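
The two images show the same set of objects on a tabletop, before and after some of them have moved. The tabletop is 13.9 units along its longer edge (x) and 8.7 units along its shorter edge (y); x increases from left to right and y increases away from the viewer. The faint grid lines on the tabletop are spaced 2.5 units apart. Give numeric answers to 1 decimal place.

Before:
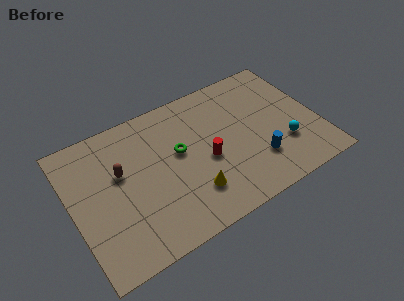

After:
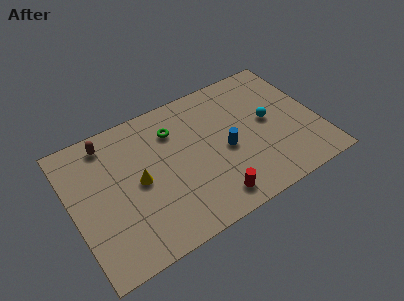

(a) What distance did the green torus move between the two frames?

1.5

The green torus moved from about (6.1, 5.0) to (6.0, 6.5), a distance of √(0.1² + 1.5²) ≈ 1.5.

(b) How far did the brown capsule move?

2.2

The brown capsule was near (2.8, 5.3) before and (2.4, 7.5) after, so it travelled √(0.4² + 2.2²) ≈ 2.2 units.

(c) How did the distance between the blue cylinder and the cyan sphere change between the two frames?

+1.1

Before: roughly 1.6 units apart; after: 2.7. That's 1.1 units further apart.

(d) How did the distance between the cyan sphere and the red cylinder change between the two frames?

+0.6

They were about 4.4 units apart before and 5.0 after — 0.6 units further apart.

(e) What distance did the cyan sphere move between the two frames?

2.0

From (11.8, 2.7) to (11.2, 4.6), the cyan sphere covered √(0.6² + 1.9²) ≈ 2.0 units.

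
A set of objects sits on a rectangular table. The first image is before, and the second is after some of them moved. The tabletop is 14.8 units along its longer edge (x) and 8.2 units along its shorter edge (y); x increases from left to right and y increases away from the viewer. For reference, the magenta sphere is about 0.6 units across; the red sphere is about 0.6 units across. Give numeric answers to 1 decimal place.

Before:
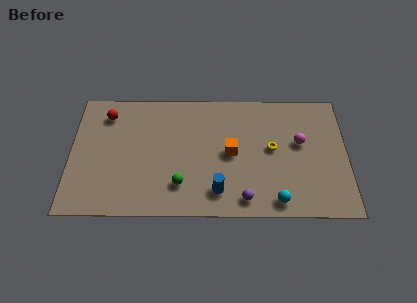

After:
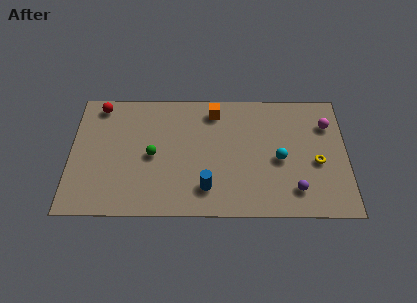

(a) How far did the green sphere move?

2.4

The green sphere was near (5.9, 2.0) before and (4.4, 3.9) after, so it travelled √(1.5² + 1.9²) ≈ 2.4 units.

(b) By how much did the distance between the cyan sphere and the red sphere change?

-0.4

Before: roughly 10.7 units apart; after: 10.3. That's 0.4 units closer together.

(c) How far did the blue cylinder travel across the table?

0.6

The blue cylinder was near (7.9, 1.6) before and (7.3, 1.8) after, so it travelled √(0.6² + 0.2²) ≈ 0.6 units.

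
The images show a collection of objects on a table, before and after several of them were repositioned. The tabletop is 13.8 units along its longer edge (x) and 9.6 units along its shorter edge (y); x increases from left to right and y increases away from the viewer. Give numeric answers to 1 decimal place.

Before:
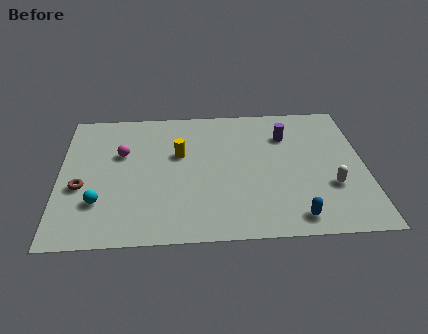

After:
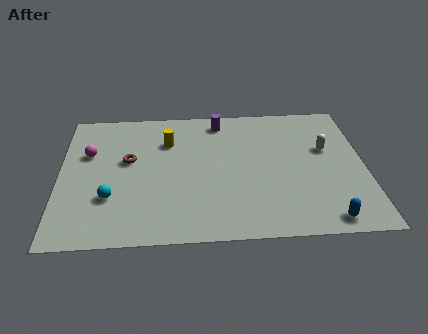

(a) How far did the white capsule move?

2.7

The white capsule was near (12.2, 3.2) before and (12.1, 5.9) after, so it travelled √(0.1² + 2.7²) ≈ 2.7 units.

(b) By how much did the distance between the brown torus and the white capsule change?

-2.2

They were about 11.2 units apart before and 9.0 after — 2.2 units closer together.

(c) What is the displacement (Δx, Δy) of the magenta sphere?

(-1.5, 0.1)

From the two frames, the magenta sphere sits at roughly (2.8, 6.1) before and (1.3, 6.2) after.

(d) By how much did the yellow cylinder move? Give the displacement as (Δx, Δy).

(-0.5, 1.0)

The yellow cylinder was at about (5.4, 5.9) and moved to about (4.9, 6.9).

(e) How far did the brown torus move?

2.8

The brown torus was near (1.0, 3.8) before and (3.1, 5.6) after, so it travelled √(2.1² + 1.8²) ≈ 2.8 units.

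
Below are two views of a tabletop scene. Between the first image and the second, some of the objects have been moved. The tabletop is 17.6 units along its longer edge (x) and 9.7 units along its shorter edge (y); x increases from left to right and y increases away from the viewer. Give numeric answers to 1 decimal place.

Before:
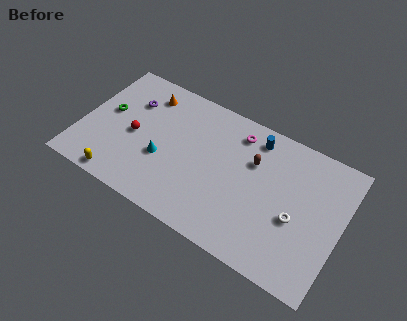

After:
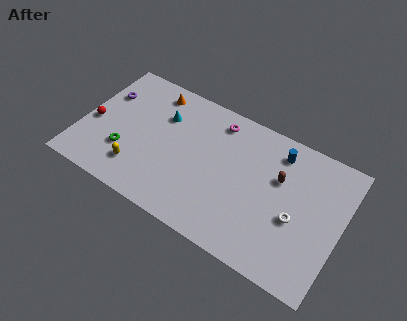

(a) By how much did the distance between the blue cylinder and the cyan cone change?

+0.6

Before: roughly 7.3 units apart; after: 7.9. That's 0.6 units further apart.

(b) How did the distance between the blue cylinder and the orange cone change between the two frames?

+1.2

Before: roughly 7.5 units apart; after: 8.7. That's 1.2 units further apart.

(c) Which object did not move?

the white torus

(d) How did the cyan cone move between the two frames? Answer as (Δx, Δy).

(-0.5, 3.1)

The cyan cone started near (5.7, 3.7) and ended near (5.2, 6.8).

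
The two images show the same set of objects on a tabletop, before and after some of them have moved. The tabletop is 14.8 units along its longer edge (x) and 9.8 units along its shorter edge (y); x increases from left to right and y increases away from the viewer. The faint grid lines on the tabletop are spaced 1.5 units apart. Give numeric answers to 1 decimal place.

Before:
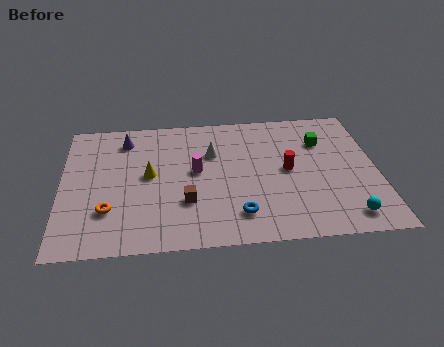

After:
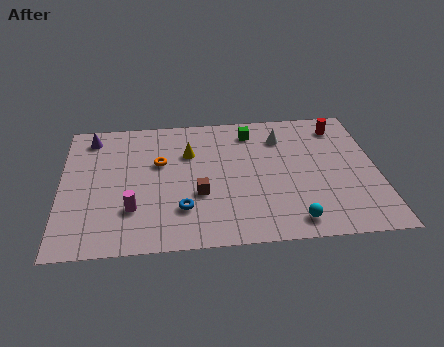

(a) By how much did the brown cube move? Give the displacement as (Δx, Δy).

(0.6, 0.5)

The brown cube started near (5.8, 3.1) and ended near (6.4, 3.6).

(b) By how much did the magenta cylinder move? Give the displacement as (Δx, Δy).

(-3.0, -2.5)

From the two frames, the magenta cylinder sits at roughly (6.3, 5.3) before and (3.3, 2.8) after.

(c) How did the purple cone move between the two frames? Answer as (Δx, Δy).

(-1.6, 0.3)

From the two frames, the purple cone sits at roughly (3.0, 8.0) before and (1.4, 8.3) after.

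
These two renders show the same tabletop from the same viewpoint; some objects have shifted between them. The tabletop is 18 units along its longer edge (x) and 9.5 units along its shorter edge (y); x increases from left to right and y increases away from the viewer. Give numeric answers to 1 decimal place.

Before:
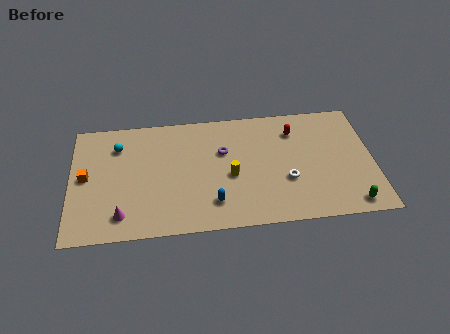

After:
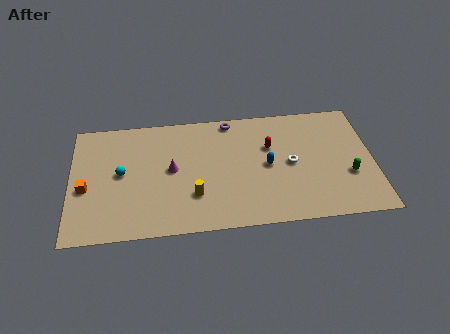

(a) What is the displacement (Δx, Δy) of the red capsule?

(-1.5, -1.1)

The red capsule was at about (13.4, 7.3) and moved to about (11.9, 6.2).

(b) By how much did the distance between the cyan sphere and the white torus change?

-0.6

Before: roughly 10.7 units apart; after: 10.1. That's 0.6 units closer together.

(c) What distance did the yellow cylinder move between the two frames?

2.6

The yellow cylinder was near (9.5, 4.1) before and (7.3, 2.8) after, so it travelled √(2.2² + 1.3²) ≈ 2.6 units.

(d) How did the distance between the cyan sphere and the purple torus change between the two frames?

+1.1

Before: roughly 6.4 units apart; after: 7.5. That's 1.1 units further apart.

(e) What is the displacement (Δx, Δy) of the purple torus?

(0.5, 2.5)

From the two frames, the purple torus sits at roughly (9.1, 6.1) before and (9.6, 8.6) after.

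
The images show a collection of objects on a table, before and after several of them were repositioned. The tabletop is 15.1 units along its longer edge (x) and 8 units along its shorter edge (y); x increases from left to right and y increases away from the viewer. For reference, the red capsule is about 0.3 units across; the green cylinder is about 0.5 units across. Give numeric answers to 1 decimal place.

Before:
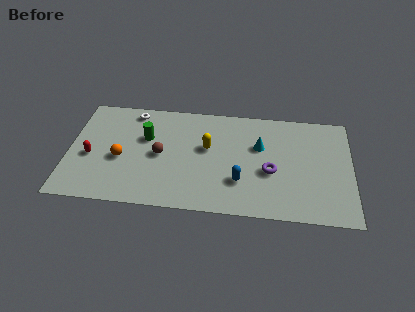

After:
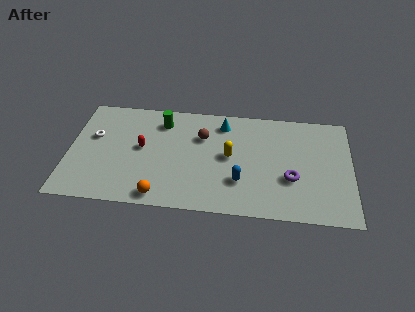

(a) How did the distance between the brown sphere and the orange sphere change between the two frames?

+2.9

The distance was about 2.2 in the first image and 5.1 in the second, so they moved 2.9 units further apart.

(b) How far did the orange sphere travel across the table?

3.3

The orange sphere moved from about (2.8, 3.4) to (5.0, 0.9), a distance of √(2.2² + 2.5²) ≈ 3.3.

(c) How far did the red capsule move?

2.8

The red capsule was near (1.2, 3.4) before and (3.9, 4.3) after, so it travelled √(2.7² + 0.9²) ≈ 2.8 units.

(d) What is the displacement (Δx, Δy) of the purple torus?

(1.1, -0.4)

The purple torus started near (10.8, 3.3) and ended near (11.9, 2.9).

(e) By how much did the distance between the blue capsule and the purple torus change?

+0.9

They were about 1.8 units apart before and 2.7 after — 0.9 units further apart.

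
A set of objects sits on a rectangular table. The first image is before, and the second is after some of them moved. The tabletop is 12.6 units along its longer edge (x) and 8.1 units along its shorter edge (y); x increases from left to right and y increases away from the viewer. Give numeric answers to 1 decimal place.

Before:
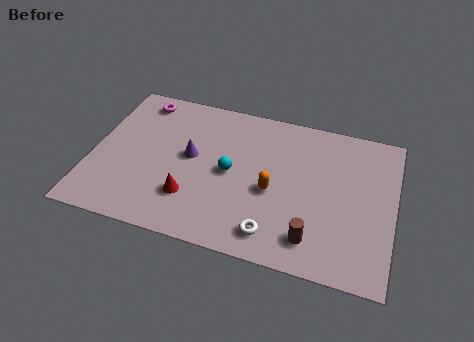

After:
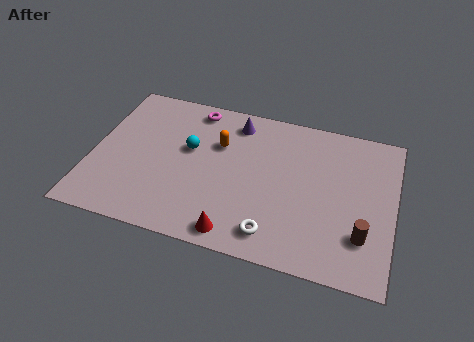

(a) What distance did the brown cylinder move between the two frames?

2.1

From (9.4, 1.5) to (11.4, 2.2), the brown cylinder covered √(2.0² + 0.7²) ≈ 2.1 units.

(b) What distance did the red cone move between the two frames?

2.4

The red cone moved from about (4.3, 2.2) to (6.3, 0.9), a distance of √(2.0² + 1.3²) ≈ 2.4.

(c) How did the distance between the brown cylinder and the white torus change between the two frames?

+2.1

Before: roughly 1.6 units apart; after: 3.7. That's 2.1 units further apart.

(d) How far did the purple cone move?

2.9

The purple cone moved from about (4.1, 4.4) to (5.8, 6.8), a distance of √(1.7² + 2.4²) ≈ 2.9.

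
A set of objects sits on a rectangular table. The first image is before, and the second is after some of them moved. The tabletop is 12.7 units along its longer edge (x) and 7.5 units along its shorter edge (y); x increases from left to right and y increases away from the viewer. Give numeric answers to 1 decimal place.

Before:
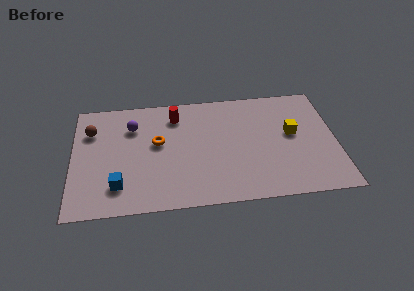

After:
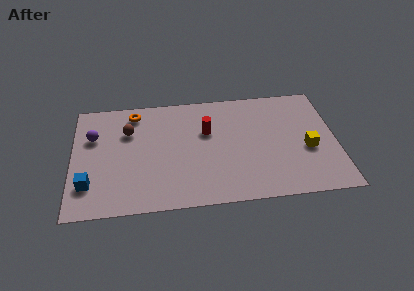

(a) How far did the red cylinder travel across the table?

1.9

From (5.0, 6.0) to (6.5, 4.8), the red cylinder covered √(1.5² + 1.2²) ≈ 1.9 units.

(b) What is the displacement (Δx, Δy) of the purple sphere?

(-1.9, -0.5)

The purple sphere started near (2.9, 5.5) and ended near (1.0, 5.0).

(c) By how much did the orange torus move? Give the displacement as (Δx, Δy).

(-1.1, 2.1)

The orange torus started near (4.1, 4.3) and ended near (3.0, 6.4).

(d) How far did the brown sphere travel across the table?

1.8

The brown sphere moved from about (0.9, 5.4) to (2.7, 5.2), a distance of √(1.8² + 0.2²) ≈ 1.8.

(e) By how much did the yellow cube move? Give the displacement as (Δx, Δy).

(0.7, -1.1)

The yellow cube was at about (10.6, 4.2) and moved to about (11.3, 3.1).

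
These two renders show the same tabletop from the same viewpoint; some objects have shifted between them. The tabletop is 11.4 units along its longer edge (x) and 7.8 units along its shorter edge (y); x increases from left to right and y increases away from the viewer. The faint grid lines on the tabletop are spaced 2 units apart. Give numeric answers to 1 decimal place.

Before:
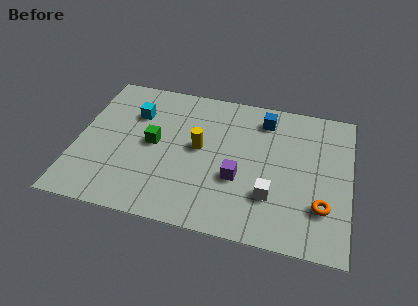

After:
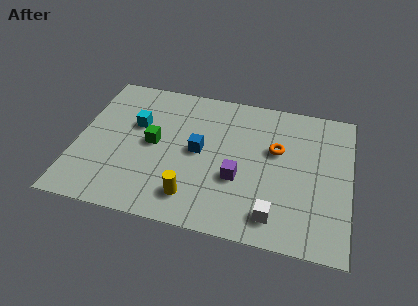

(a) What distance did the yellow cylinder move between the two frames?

2.7

From (5.1, 4.2) to (5.0, 1.5), the yellow cylinder covered √(0.1² + 2.7²) ≈ 2.7 units.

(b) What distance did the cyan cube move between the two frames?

0.6

The cyan cube was near (2.3, 5.5) before and (2.4, 4.9) after, so it travelled √(0.1² + 0.6²) ≈ 0.6 units.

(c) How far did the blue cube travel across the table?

3.5

From (7.7, 6.4) to (5.1, 4.0), the blue cube covered √(2.6² + 2.4²) ≈ 3.5 units.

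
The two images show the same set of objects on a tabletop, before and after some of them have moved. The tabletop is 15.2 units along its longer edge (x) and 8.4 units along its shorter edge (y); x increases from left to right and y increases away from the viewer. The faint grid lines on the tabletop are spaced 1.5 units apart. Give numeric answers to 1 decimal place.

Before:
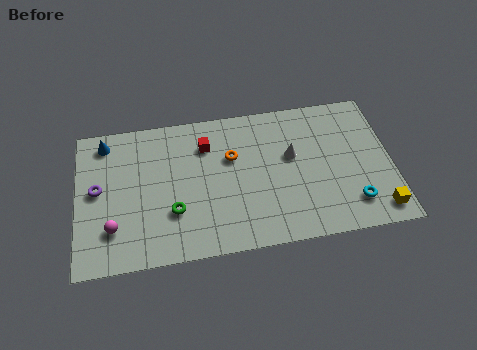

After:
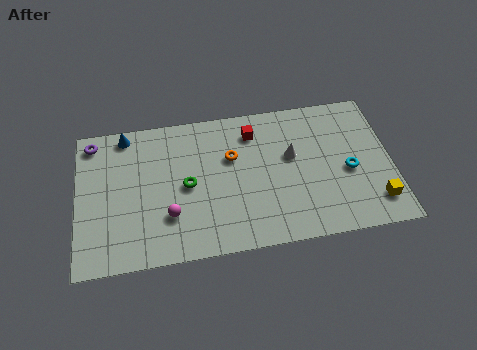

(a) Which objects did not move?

the white cone and the orange torus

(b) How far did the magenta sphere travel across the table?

2.7

From (1.7, 2.2) to (4.4, 2.5), the magenta sphere covered √(2.7² + 0.3²) ≈ 2.7 units.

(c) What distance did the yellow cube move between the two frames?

0.5

The yellow cube was near (14.4, 1.2) before and (14.3, 1.7) after, so it travelled √(0.1² + 0.5²) ≈ 0.5 units.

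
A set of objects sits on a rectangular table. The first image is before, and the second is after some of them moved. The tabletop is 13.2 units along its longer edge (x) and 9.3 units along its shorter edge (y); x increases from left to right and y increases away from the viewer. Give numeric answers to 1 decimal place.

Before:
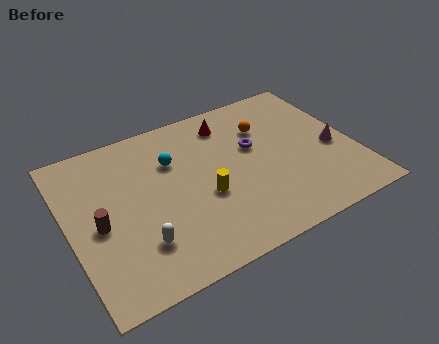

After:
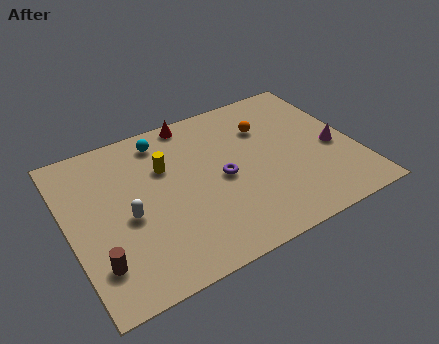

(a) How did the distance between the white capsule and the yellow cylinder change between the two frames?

-0.6

They were about 3.5 units apart before and 2.9 after — 0.6 units closer together.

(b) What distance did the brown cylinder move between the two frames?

2.0

The brown cylinder moved from about (1.3, 4.2) to (1.0, 2.2), a distance of √(0.3² + 2.0²) ≈ 2.0.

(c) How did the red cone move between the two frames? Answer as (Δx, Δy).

(-1.6, 0.9)

The red cone was at about (7.8, 7.6) and moved to about (6.2, 8.5).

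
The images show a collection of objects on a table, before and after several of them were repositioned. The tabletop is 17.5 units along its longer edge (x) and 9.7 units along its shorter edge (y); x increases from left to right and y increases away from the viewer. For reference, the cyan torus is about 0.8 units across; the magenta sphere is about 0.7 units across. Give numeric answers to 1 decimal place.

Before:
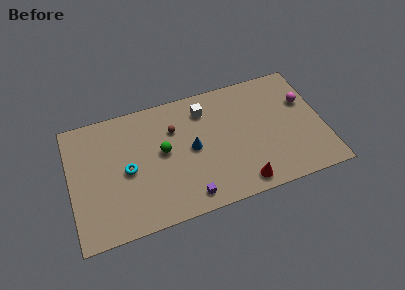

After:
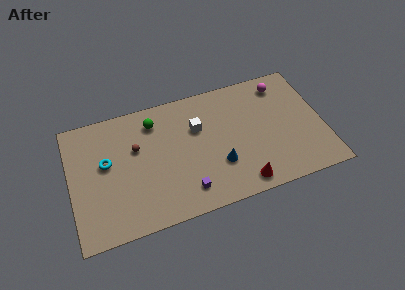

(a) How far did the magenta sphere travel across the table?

2.3

From (16.4, 6.3) to (15.0, 8.1), the magenta sphere covered √(1.4² + 1.8²) ≈ 2.3 units.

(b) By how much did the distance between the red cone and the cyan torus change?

+1.7

Before: roughly 8.3 units apart; after: 10.0. That's 1.7 units further apart.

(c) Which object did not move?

the red cone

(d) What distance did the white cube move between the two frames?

1.4

From (9.5, 7.7) to (8.9, 6.4), the white cube covered √(0.6² + 1.3²) ≈ 1.4 units.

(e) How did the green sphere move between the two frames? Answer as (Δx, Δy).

(-0.4, 2.5)

The green sphere started near (6.4, 5.3) and ended near (6.0, 7.8).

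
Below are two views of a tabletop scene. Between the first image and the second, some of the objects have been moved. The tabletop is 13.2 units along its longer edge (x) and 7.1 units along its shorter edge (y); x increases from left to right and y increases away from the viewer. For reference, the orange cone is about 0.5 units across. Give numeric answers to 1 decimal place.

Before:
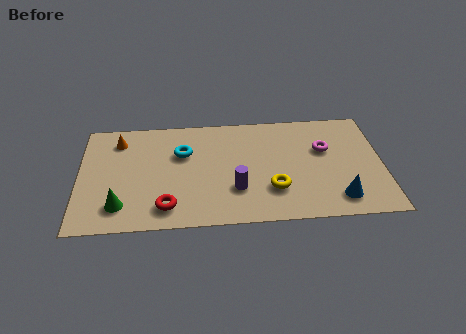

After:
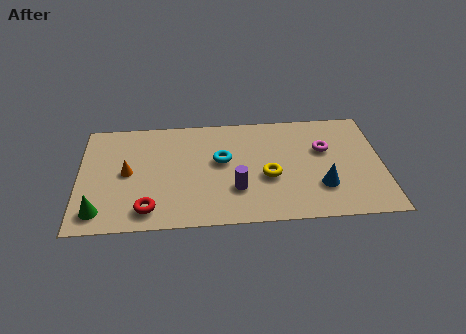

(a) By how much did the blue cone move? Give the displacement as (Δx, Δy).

(-0.7, 0.8)

The blue cone started near (11.2, 1.3) and ended near (10.5, 2.1).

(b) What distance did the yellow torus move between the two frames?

0.8

The yellow torus was near (8.4, 2.1) before and (8.2, 2.9) after, so it travelled √(0.2² + 0.8²) ≈ 0.8 units.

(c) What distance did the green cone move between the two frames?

0.9

From (1.8, 1.5) to (0.9, 1.2), the green cone covered √(0.9² + 0.3²) ≈ 0.9 units.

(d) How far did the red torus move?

0.8

The red torus was near (3.8, 1.3) before and (3.0, 1.2) after, so it travelled √(0.8² + 0.1²) ≈ 0.8 units.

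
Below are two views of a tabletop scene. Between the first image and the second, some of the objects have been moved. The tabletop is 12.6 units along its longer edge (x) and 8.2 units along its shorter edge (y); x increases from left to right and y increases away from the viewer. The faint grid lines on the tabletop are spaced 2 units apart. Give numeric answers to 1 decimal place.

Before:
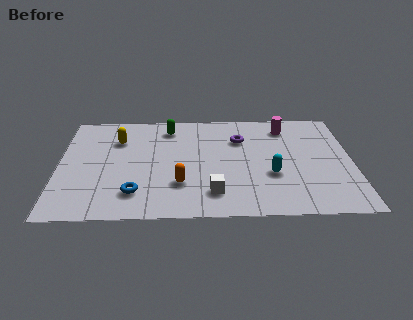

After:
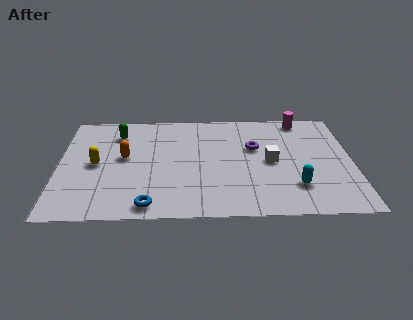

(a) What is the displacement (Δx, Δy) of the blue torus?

(0.6, -0.9)

The blue torus was at about (3.3, 1.8) and moved to about (3.9, 0.9).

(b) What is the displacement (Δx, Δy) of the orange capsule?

(-2.4, 2.1)

The orange capsule was at about (5.2, 2.4) and moved to about (2.8, 4.5).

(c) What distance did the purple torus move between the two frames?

0.9

The purple torus was near (7.8, 5.8) before and (8.4, 5.1) after, so it travelled √(0.6² + 0.7²) ≈ 0.9 units.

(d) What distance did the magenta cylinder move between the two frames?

0.9

The magenta cylinder moved from about (9.8, 6.7) to (10.5, 7.3), a distance of √(0.7² + 0.6²) ≈ 0.9.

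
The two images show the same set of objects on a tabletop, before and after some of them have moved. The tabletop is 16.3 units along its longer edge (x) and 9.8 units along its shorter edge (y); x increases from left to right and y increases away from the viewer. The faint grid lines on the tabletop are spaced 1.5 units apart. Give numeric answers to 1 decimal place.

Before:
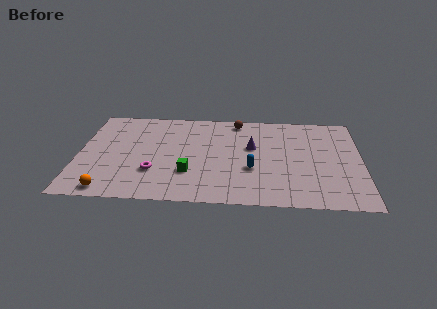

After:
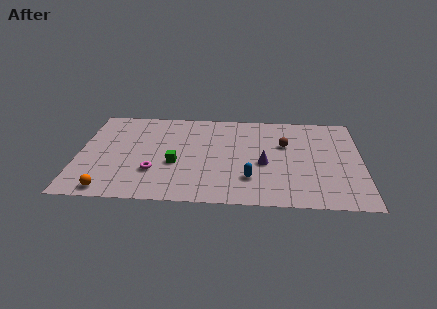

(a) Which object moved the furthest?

the brown sphere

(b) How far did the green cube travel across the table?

1.2

The green cube moved from about (6.4, 3.0) to (5.6, 3.9), a distance of √(0.8² + 0.9²) ≈ 1.2.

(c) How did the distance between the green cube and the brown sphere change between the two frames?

+0.4

They were about 6.3 units apart before and 6.7 after — 0.4 units further apart.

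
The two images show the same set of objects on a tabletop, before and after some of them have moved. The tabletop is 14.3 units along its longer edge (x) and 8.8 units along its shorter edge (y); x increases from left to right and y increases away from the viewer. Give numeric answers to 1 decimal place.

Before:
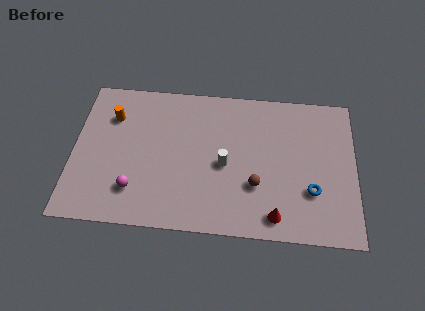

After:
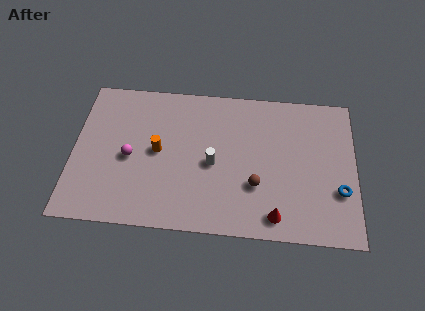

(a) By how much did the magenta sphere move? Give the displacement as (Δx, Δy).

(-0.3, 1.9)

The magenta sphere started near (3.2, 2.1) and ended near (2.9, 4.0).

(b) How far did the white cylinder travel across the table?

0.6

The white cylinder was near (7.7, 4.0) before and (7.1, 4.0) after, so it travelled √(0.6² + 0.0²) ≈ 0.6 units.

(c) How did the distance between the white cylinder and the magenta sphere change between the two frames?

-0.7

They were about 4.9 units apart before and 4.2 after — 0.7 units closer together.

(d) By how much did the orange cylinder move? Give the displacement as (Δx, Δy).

(2.4, -1.9)

The orange cylinder started near (1.9, 6.4) and ended near (4.3, 4.5).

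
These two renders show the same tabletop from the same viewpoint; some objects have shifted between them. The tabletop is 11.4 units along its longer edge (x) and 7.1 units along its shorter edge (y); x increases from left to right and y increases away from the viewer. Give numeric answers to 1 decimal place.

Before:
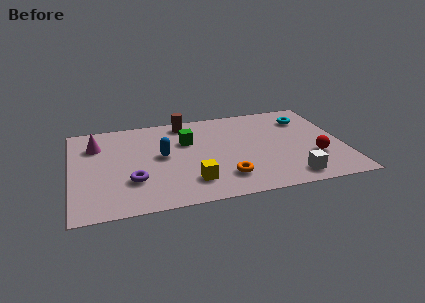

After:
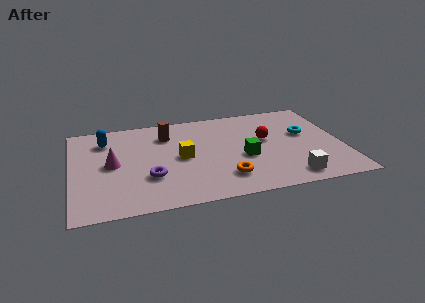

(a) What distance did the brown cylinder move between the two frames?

1.1

From (4.9, 6.2) to (4.1, 5.4), the brown cylinder covered √(0.8² + 0.8²) ≈ 1.1 units.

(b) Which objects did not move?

the orange torus and the white cube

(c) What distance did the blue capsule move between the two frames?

2.9

From (3.8, 3.8) to (1.5, 5.5), the blue capsule covered √(2.3² + 1.7²) ≈ 2.9 units.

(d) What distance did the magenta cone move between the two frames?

1.7

The magenta cone moved from about (1.1, 5.2) to (1.7, 3.6), a distance of √(0.6² + 1.6²) ≈ 1.7.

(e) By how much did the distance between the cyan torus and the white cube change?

-1.2

The distance was about 4.5 in the first image and 3.3 in the second, so they moved 1.2 units closer together.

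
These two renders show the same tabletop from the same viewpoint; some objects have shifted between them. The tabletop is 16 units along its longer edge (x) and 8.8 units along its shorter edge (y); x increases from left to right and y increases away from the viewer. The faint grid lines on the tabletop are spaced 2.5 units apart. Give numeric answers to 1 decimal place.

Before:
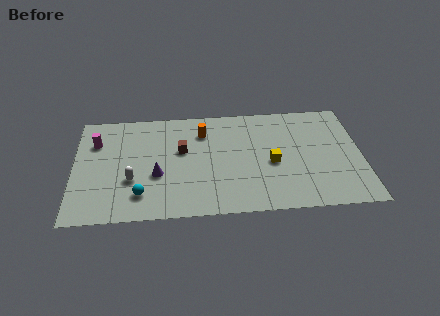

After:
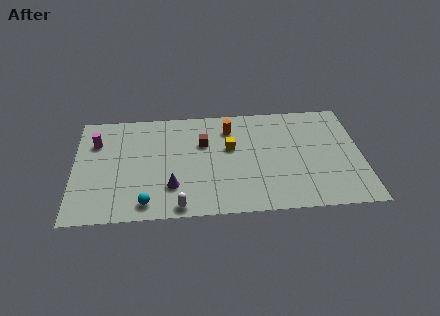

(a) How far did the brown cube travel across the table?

1.3

The brown cube was near (6.0, 5.3) before and (7.2, 5.8) after, so it travelled √(1.2² + 0.5²) ≈ 1.3 units.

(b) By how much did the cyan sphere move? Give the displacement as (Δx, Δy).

(0.3, -0.7)

The cyan sphere was at about (3.7, 1.9) and moved to about (4.0, 1.2).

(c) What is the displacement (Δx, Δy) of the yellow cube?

(-2.3, 1.4)

The yellow cube started near (11.0, 3.9) and ended near (8.7, 5.3).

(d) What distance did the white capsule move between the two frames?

3.5

From (3.2, 3.1) to (5.8, 0.8), the white capsule covered √(2.6² + 2.3²) ≈ 3.5 units.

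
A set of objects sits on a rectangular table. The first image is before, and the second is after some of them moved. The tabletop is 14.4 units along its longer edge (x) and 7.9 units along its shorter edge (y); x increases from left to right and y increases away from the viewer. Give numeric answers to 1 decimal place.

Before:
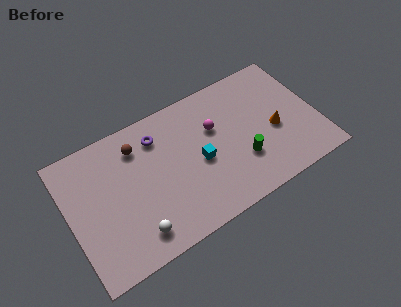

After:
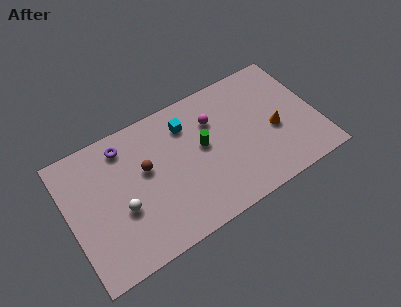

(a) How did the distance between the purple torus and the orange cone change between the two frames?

+1.9

The distance was about 7.1 in the first image and 9.0 in the second, so they moved 1.9 units further apart.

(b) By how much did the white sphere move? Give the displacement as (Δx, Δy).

(-0.5, 1.7)

The white sphere was at about (3.4, 1.4) and moved to about (2.9, 3.1).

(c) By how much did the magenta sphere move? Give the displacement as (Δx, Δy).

(0.0, 0.5)

The magenta sphere was at about (8.6, 5.1) and moved to about (8.6, 5.6).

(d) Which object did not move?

the orange cone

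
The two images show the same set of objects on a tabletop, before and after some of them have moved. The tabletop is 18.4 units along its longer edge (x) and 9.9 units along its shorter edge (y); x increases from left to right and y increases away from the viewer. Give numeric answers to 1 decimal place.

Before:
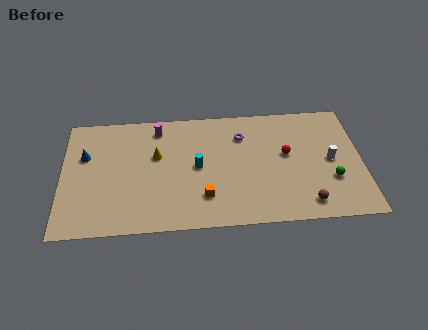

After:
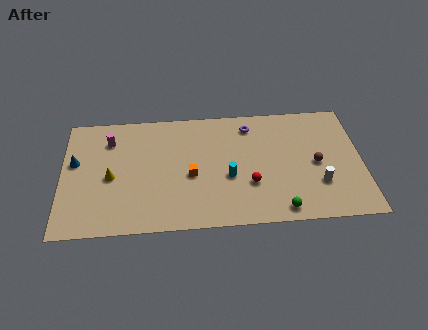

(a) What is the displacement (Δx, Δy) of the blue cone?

(-0.6, -0.5)

From the two frames, the blue cone sits at roughly (1.4, 6.4) before and (0.8, 5.9) after.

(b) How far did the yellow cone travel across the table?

3.2

The yellow cone moved from about (5.8, 6.1) to (3.0, 4.5), a distance of √(2.8² + 1.6²) ≈ 3.2.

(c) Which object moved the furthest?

the green sphere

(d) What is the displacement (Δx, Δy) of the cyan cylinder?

(1.9, -1.0)

The cyan cylinder started near (8.3, 5.0) and ended near (10.2, 4.0).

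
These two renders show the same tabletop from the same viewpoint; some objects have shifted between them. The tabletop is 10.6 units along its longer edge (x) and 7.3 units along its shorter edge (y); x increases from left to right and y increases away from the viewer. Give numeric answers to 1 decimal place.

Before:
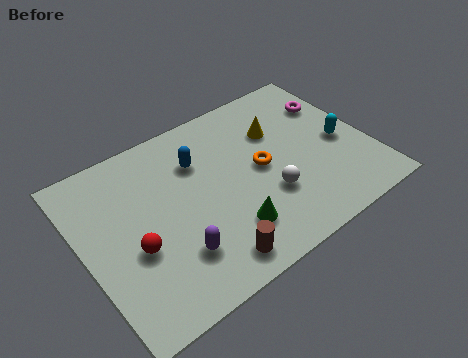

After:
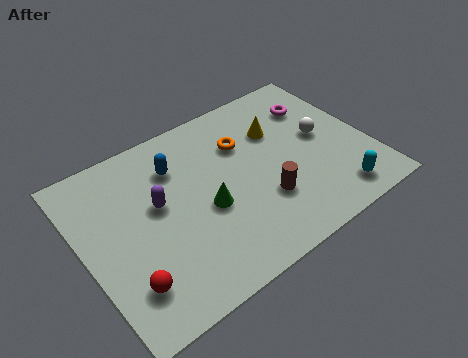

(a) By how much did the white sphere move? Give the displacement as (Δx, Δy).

(2.4, 1.5)

From the two frames, the white sphere sits at roughly (6.6, 2.4) before and (9.0, 3.9) after.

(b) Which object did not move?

the yellow cone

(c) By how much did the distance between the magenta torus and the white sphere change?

-2.7

Before: roughly 4.2 units apart; after: 1.5. That's 2.7 units closer together.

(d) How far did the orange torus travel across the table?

1.5

The orange torus was near (6.6, 3.7) before and (6.2, 5.1) after, so it travelled √(0.4² + 1.4²) ≈ 1.5 units.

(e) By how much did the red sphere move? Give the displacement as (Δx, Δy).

(-0.5, -1.2)

The red sphere was at about (1.7, 2.9) and moved to about (1.2, 1.7).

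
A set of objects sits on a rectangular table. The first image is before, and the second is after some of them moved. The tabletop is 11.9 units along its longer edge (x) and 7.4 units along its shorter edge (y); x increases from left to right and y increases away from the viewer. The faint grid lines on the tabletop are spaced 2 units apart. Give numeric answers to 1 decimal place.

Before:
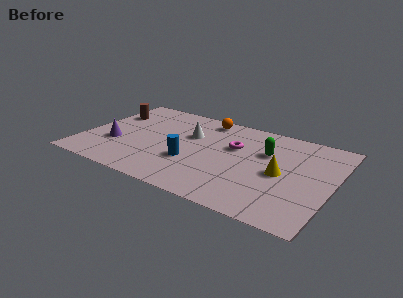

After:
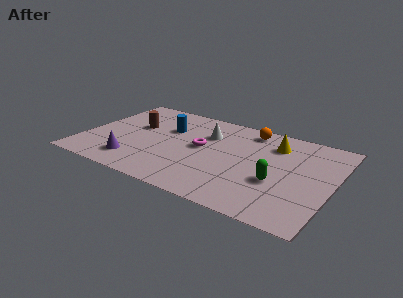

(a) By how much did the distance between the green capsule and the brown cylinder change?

-0.4

Before: roughly 7.7 units apart; after: 7.3. That's 0.4 units closer together.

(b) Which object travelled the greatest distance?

the blue cylinder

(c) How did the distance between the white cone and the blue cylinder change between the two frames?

-0.3

Before: roughly 2.2 units apart; after: 1.9. That's 0.3 units closer together.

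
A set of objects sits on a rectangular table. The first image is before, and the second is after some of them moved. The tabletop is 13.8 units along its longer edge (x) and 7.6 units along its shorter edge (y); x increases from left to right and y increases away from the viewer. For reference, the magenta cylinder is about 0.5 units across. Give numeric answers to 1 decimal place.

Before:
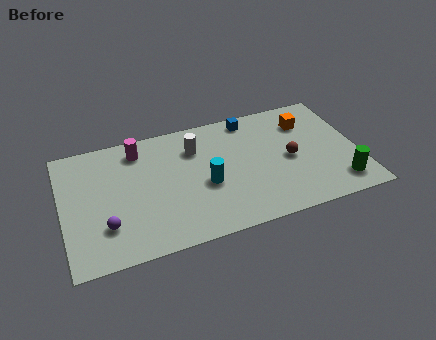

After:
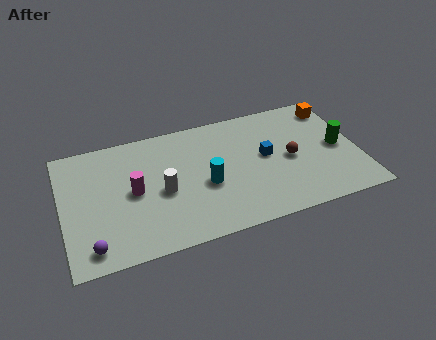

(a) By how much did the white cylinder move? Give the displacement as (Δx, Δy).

(-1.7, -2.2)

From the two frames, the white cylinder sits at roughly (6.3, 5.6) before and (4.6, 3.4) after.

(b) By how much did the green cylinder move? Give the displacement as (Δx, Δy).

(0.2, 2.3)

The green cylinder was at about (12.7, 1.4) and moved to about (12.9, 3.7).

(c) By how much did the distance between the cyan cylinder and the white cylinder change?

-0.4

Before: roughly 2.4 units apart; after: 2.0. That's 0.4 units closer together.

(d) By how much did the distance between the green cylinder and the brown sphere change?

-0.7

They were about 3.0 units apart before and 2.3 after — 0.7 units closer together.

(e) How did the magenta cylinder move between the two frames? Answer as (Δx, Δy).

(-0.4, -2.5)

From the two frames, the magenta cylinder sits at roughly (3.7, 6.3) before and (3.3, 3.8) after.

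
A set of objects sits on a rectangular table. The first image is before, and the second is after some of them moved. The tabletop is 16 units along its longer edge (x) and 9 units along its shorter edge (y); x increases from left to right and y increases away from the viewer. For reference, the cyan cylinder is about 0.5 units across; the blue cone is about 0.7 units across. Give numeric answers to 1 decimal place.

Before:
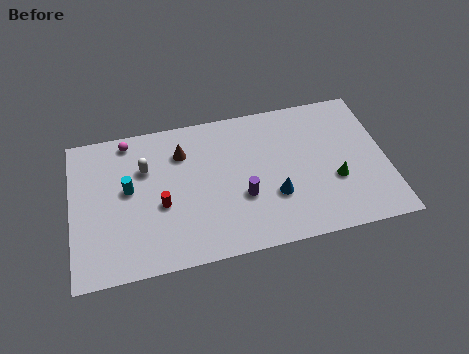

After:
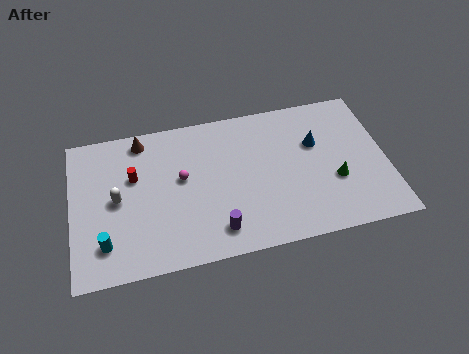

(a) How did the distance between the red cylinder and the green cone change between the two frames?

+1.6

They were about 8.8 units apart before and 10.4 after — 1.6 units further apart.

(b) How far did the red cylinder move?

2.4

From (4.5, 3.7) to (3.2, 5.7), the red cylinder covered √(1.3² + 2.0²) ≈ 2.4 units.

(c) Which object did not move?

the green cone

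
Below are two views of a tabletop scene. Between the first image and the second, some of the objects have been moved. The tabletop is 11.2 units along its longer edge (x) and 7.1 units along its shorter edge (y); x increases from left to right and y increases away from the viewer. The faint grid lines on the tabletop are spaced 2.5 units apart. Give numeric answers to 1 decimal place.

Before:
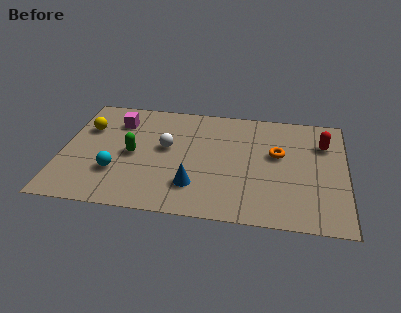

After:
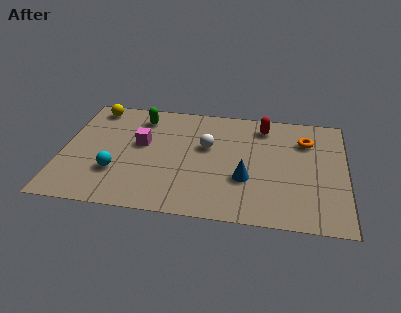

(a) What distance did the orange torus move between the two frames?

1.5

The orange torus was near (8.5, 4.2) before and (9.6, 5.2) after, so it travelled √(1.1² + 1.0²) ≈ 1.5 units.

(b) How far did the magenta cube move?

1.6

From (2.1, 5.4) to (3.1, 4.1), the magenta cube covered √(1.0² + 1.3²) ≈ 1.6 units.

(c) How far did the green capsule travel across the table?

2.4

From (2.8, 3.4) to (3.0, 5.8), the green capsule covered √(0.2² + 2.4²) ≈ 2.4 units.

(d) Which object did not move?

the cyan sphere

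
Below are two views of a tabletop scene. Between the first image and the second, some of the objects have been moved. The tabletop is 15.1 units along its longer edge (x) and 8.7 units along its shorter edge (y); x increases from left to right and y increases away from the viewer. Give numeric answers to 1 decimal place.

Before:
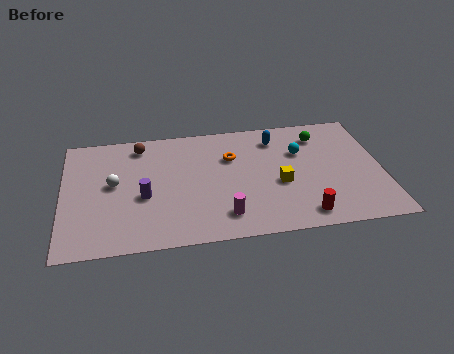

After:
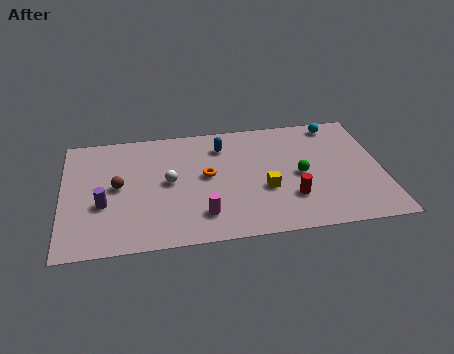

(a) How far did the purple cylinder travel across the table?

1.9

From (3.8, 3.6) to (1.9, 3.3), the purple cylinder covered √(1.9² + 0.3²) ≈ 1.9 units.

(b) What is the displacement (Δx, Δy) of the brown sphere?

(-1.1, -2.9)

From the two frames, the brown sphere sits at roughly (3.7, 7.4) before and (2.6, 4.5) after.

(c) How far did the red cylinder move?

1.4

The red cylinder moved from about (11.2, 1.2) to (10.7, 2.5), a distance of √(0.5² + 1.3²) ≈ 1.4.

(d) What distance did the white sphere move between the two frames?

2.6

The white sphere was near (2.4, 4.7) before and (5.0, 4.5) after, so it travelled √(2.6² + 0.2²) ≈ 2.6 units.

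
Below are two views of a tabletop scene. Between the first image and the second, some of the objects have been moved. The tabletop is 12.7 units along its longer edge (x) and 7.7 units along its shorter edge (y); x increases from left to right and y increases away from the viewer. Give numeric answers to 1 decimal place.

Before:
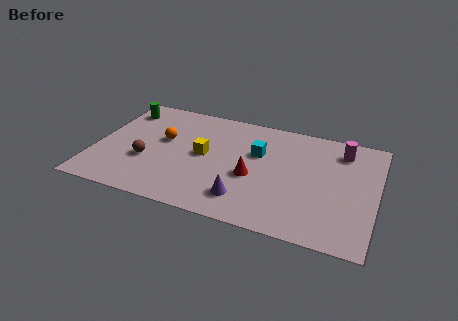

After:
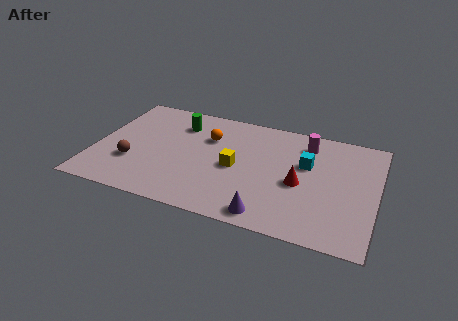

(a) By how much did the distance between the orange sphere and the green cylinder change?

-1.2

They were about 2.7 units apart before and 1.5 after — 1.2 units closer together.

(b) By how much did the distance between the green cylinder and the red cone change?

-0.8

The distance was about 7.0 in the first image and 6.2 in the second, so they moved 0.8 units closer together.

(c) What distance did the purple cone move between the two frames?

1.3

From (7.0, 1.6) to (8.1, 0.9), the purple cone covered √(1.1² + 0.7²) ≈ 1.3 units.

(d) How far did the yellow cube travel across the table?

1.6

The yellow cube moved from about (4.9, 4.0) to (6.4, 3.6), a distance of √(1.5² + 0.4²) ≈ 1.6.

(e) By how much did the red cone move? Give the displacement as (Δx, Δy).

(2.1, 0.2)

From the two frames, the red cone sits at roughly (7.2, 3.2) before and (9.3, 3.4) after.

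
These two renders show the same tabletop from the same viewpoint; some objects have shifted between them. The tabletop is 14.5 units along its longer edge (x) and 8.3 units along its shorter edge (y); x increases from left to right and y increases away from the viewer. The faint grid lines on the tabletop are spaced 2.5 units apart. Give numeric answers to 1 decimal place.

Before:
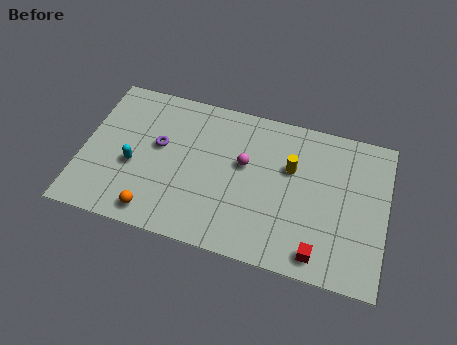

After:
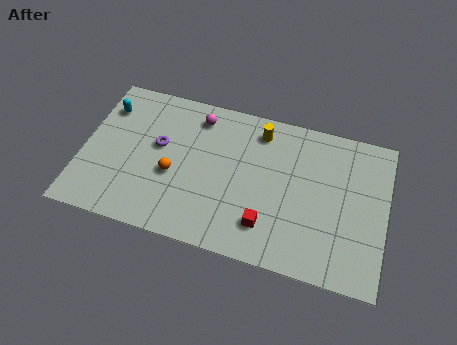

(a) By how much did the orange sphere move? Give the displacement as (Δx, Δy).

(0.7, 2.3)

The orange sphere started near (3.7, 1.1) and ended near (4.4, 3.4).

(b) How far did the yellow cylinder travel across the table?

2.3

The yellow cylinder moved from about (9.9, 5.3) to (8.3, 6.9), a distance of √(1.6² + 1.6²) ≈ 2.3.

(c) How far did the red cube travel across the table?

2.6

The red cube moved from about (11.5, 1.1) to (9.0, 1.9), a distance of √(2.5² + 0.8²) ≈ 2.6.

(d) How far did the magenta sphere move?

3.1

The magenta sphere moved from about (7.7, 4.9) to (5.3, 6.9), a distance of √(2.4² + 2.0²) ≈ 3.1.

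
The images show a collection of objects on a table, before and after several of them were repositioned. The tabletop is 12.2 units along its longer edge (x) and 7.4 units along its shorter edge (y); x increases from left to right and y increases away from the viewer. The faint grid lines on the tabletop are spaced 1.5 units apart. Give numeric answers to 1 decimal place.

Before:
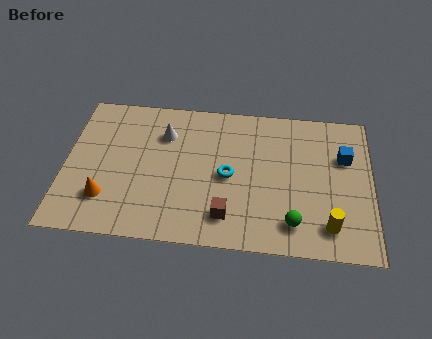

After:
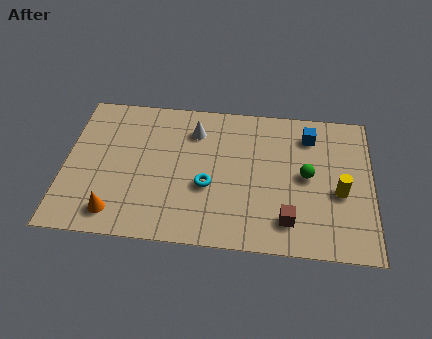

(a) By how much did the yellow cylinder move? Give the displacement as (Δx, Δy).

(0.4, 1.7)

The yellow cylinder was at about (10.5, 1.4) and moved to about (10.9, 3.1).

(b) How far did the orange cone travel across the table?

0.8

The orange cone was near (1.7, 1.9) before and (2.1, 1.2) after, so it travelled √(0.4² + 0.7²) ≈ 0.8 units.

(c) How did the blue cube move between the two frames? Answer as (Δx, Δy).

(-1.4, 1.0)

The blue cube started near (11.1, 4.9) and ended near (9.7, 5.9).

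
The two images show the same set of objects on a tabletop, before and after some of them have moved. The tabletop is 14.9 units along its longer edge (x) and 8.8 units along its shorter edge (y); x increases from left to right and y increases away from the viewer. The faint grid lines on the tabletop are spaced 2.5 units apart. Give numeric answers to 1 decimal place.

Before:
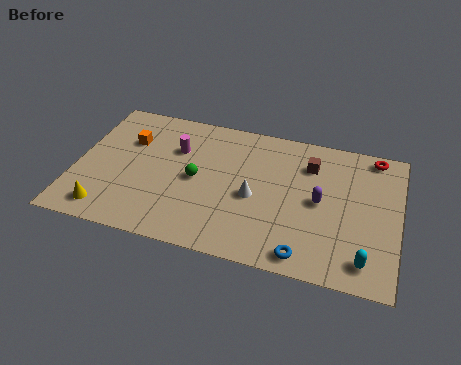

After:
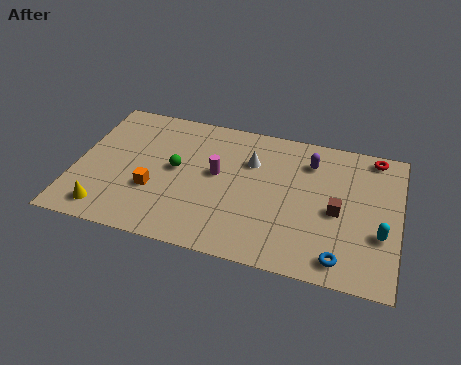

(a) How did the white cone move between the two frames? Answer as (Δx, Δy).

(-0.3, 2.2)

The white cone was at about (8.3, 3.9) and moved to about (8.0, 6.1).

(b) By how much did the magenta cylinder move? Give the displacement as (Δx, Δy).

(2.0, -1.1)

The magenta cylinder was at about (4.5, 6.0) and moved to about (6.5, 4.9).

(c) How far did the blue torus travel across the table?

1.6

From (10.8, 1.0) to (12.4, 1.2), the blue torus covered √(1.6² + 0.2²) ≈ 1.6 units.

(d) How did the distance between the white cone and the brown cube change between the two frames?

+1.0

Before: roughly 3.6 units apart; after: 4.6. That's 1.0 units further apart.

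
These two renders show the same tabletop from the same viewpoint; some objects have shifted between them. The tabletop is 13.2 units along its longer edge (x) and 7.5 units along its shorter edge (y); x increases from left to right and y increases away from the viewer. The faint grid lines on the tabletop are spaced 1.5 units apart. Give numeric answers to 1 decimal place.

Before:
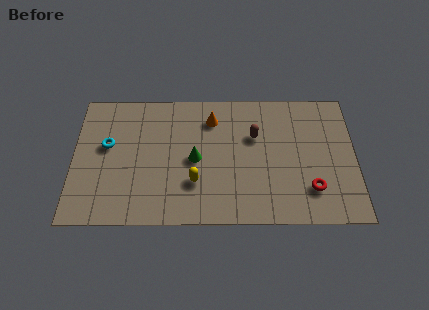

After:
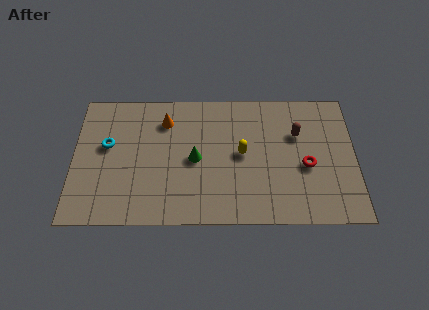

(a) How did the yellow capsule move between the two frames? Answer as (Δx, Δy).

(2.2, 1.6)

The yellow capsule was at about (5.7, 2.3) and moved to about (7.9, 3.9).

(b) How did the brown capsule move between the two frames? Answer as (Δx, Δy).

(2.0, 0.1)

The brown capsule started near (8.5, 4.9) and ended near (10.5, 5.0).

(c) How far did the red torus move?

1.3

The red torus was near (11.1, 1.9) before and (10.9, 3.2) after, so it travelled √(0.2² + 1.3²) ≈ 1.3 units.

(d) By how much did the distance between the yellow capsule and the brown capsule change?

-1.0

They were about 3.8 units apart before and 2.8 after — 1.0 units closer together.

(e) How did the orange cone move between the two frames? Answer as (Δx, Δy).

(-2.2, -0.1)

From the two frames, the orange cone sits at roughly (6.5, 5.9) before and (4.3, 5.8) after.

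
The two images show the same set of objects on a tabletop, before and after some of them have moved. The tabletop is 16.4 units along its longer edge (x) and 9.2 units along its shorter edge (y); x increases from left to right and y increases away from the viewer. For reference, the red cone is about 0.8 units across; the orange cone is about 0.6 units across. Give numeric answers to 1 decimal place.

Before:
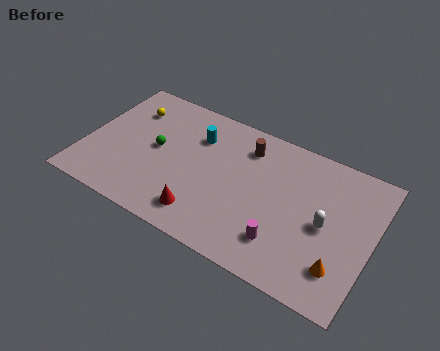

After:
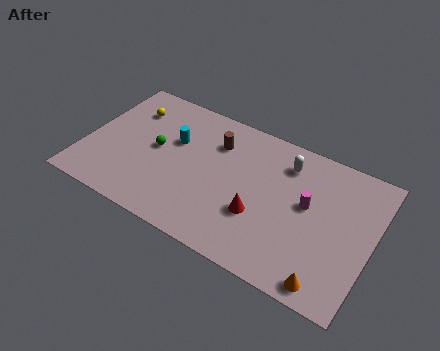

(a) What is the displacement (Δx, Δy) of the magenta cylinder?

(1.0, 3.0)

The magenta cylinder was at about (11.7, 2.2) and moved to about (12.7, 5.2).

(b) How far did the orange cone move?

1.3

The orange cone moved from about (14.9, 2.2) to (14.4, 1.0), a distance of √(0.5² + 1.2²) ≈ 1.3.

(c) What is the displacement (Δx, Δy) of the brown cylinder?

(-1.7, -0.5)

The brown cylinder was at about (8.9, 7.3) and moved to about (7.2, 6.8).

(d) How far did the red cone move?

3.4

From (7.2, 1.7) to (10.2, 3.2), the red cone covered √(3.0² + 1.5²) ≈ 3.4 units.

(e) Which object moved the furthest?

the white capsule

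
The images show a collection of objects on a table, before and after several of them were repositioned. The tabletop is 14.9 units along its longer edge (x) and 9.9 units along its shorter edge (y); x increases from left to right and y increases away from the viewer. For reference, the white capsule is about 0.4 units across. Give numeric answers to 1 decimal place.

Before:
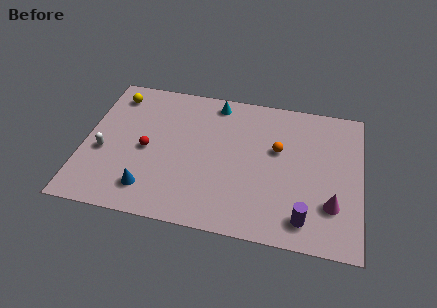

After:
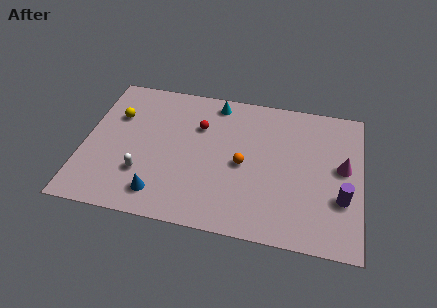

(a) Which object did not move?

the cyan cone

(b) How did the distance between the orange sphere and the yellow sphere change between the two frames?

-2.0

They were about 9.3 units apart before and 7.3 after — 2.0 units closer together.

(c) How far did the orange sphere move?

2.3

The orange sphere moved from about (10.4, 6.0) to (8.6, 4.6), a distance of √(1.8² + 1.4²) ≈ 2.3.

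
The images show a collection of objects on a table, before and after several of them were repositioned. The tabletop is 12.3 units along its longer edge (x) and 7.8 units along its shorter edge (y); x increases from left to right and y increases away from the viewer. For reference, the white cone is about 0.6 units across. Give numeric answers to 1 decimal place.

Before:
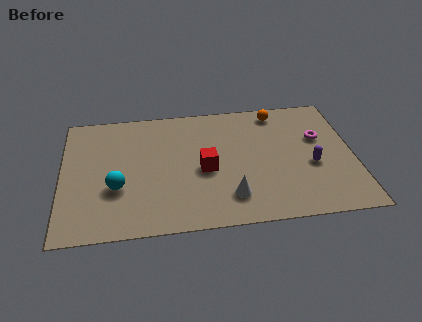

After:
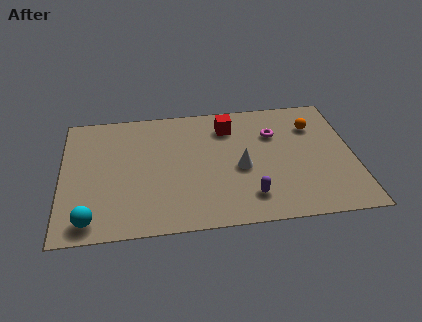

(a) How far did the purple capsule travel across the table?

3.1

The purple capsule was near (10.5, 3.2) before and (7.8, 1.6) after, so it travelled √(2.7² + 1.6²) ≈ 3.1 units.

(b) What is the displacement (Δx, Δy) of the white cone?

(0.5, 1.7)

The white cone started near (7.0, 1.7) and ended near (7.5, 3.4).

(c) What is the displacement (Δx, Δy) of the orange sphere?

(1.5, -1.1)

From the two frames, the orange sphere sits at roughly (9.2, 6.8) before and (10.7, 5.7) after.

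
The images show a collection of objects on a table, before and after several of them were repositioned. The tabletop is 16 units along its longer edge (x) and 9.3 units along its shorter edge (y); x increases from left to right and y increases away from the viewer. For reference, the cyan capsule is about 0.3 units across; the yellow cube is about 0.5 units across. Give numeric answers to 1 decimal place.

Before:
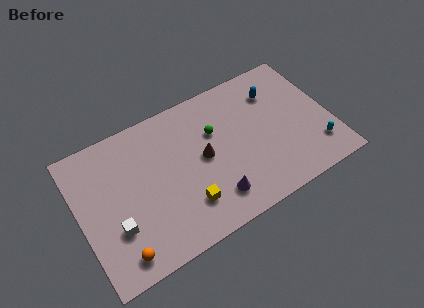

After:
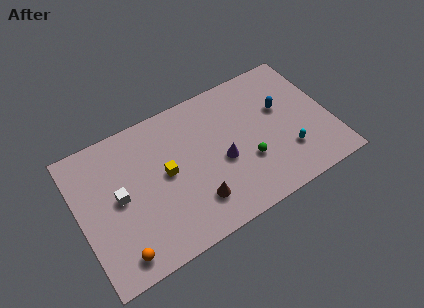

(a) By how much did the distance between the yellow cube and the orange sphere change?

+0.5

They were about 4.5 units apart before and 5.0 after — 0.5 units further apart.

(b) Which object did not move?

the orange sphere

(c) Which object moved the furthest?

the green sphere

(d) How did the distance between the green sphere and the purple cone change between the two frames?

-2.6

The distance was about 4.3 in the first image and 1.7 in the second, so they moved 2.6 units closer together.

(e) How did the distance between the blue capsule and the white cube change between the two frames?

-1.0

Before: roughly 11.6 units apart; after: 10.6. That's 1.0 units closer together.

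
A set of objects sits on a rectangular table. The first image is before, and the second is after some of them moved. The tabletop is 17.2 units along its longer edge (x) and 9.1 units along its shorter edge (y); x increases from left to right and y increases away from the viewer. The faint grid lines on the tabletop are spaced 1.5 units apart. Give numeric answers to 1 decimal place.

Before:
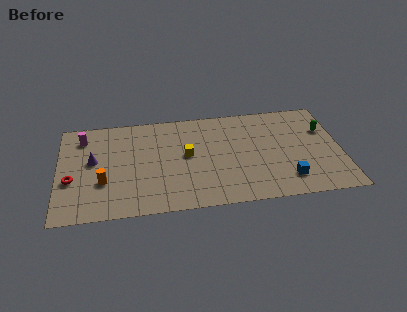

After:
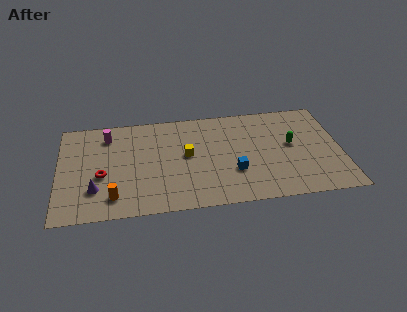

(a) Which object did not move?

the yellow cube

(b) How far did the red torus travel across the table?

1.8

From (0.8, 3.5) to (2.6, 3.7), the red torus covered √(1.8² + 0.2²) ≈ 1.8 units.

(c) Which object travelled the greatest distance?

the blue cube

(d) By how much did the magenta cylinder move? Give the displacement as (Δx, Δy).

(1.5, 0.0)

The magenta cylinder started near (1.5, 7.3) and ended near (3.0, 7.3).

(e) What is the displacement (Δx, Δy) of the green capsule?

(-2.1, -1.1)

The green capsule was at about (16.3, 6.1) and moved to about (14.2, 5.0).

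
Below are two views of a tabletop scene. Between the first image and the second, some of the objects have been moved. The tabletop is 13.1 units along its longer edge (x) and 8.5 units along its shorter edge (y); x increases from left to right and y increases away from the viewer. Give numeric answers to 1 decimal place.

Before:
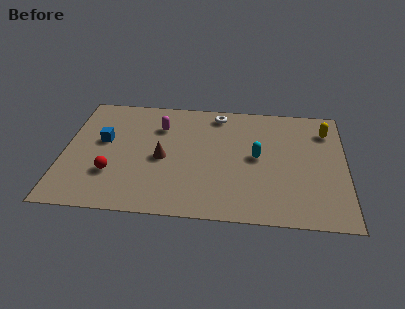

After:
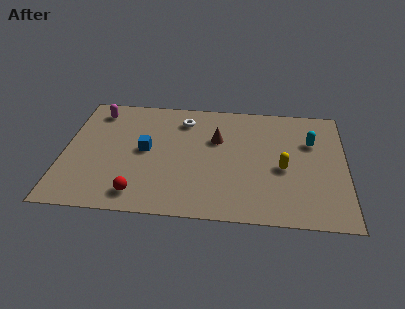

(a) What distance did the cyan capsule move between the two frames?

2.8

From (9.0, 4.4) to (11.5, 5.7), the cyan capsule covered √(2.5² + 1.3²) ≈ 2.8 units.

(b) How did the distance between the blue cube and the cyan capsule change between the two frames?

+0.6

Before: roughly 7.2 units apart; after: 7.8. That's 0.6 units further apart.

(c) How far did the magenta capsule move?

3.1

The magenta capsule was near (4.4, 6.2) before and (1.4, 7.1) after, so it travelled √(3.0² + 0.9²) ≈ 3.1 units.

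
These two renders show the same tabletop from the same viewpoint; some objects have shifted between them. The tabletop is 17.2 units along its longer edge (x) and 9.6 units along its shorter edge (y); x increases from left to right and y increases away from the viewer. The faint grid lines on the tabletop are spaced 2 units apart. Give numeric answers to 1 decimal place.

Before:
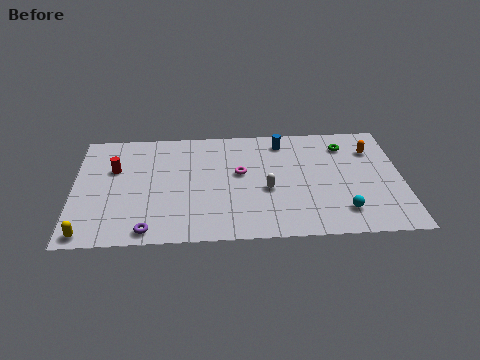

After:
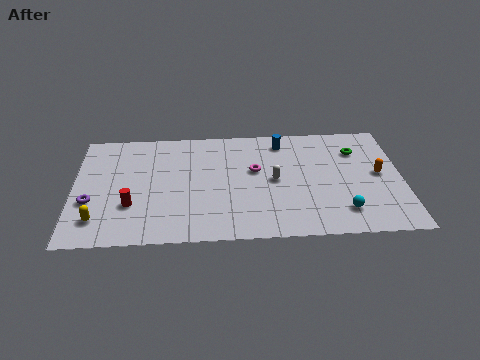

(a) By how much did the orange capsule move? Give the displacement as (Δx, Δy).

(0.3, -2.1)

The orange capsule was at about (15.7, 7.1) and moved to about (16.0, 5.0).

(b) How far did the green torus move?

0.8

The green torus was near (14.3, 7.6) before and (14.9, 7.1) after, so it travelled √(0.6² + 0.5²) ≈ 0.8 units.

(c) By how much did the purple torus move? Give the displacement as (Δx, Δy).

(-3.0, 2.5)

The purple torus was at about (3.9, 1.0) and moved to about (0.9, 3.5).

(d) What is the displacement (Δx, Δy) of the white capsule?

(0.4, 0.8)

The white capsule was at about (10.1, 4.0) and moved to about (10.5, 4.8).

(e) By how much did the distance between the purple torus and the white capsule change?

+2.8

Before: roughly 6.9 units apart; after: 9.7. That's 2.8 units further apart.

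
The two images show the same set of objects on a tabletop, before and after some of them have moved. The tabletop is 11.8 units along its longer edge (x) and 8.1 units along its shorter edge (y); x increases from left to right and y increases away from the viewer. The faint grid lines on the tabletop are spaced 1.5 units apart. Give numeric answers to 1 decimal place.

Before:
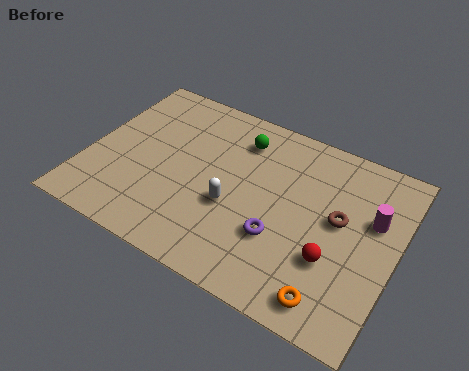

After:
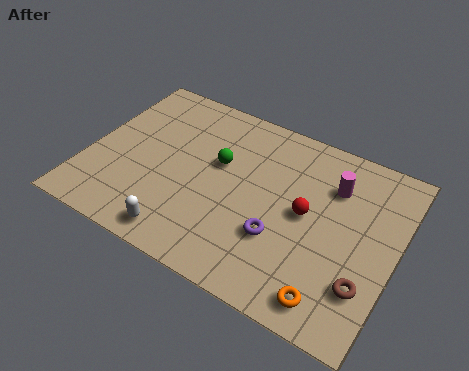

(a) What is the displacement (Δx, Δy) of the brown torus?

(1.3, -2.3)

The brown torus started near (9.6, 4.5) and ended near (10.9, 2.2).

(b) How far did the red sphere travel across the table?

1.9

The red sphere moved from about (9.6, 2.7) to (8.4, 4.2), a distance of √(1.2² + 1.5²) ≈ 1.9.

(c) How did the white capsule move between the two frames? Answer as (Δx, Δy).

(-1.6, -2.2)

The white capsule was at about (5.7, 3.2) and moved to about (4.1, 1.0).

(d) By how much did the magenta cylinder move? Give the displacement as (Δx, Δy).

(-1.6, 0.8)

The magenta cylinder started near (10.8, 5.1) and ended near (9.2, 5.9).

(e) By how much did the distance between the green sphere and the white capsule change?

+0.8

Before: roughly 3.2 units apart; after: 4.0. That's 0.8 units further apart.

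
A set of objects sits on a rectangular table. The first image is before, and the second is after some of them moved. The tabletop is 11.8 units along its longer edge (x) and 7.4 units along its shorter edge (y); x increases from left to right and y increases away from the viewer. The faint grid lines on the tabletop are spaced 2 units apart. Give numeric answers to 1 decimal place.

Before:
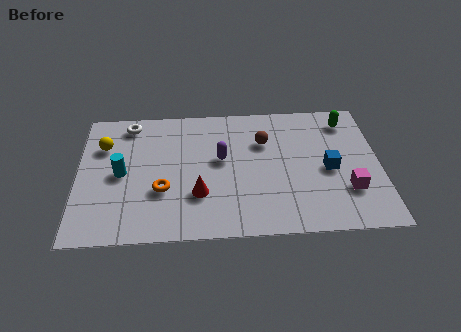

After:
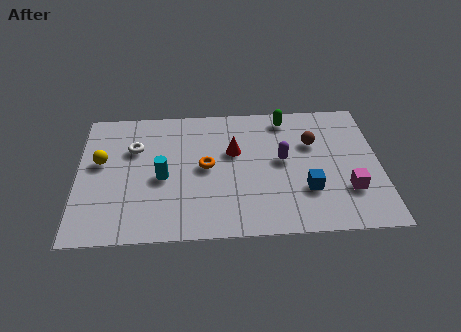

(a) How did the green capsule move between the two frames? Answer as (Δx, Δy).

(-2.4, 0.3)

The green capsule started near (10.6, 6.1) and ended near (8.2, 6.4).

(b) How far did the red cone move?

2.7

From (4.7, 2.3) to (6.1, 4.6), the red cone covered √(1.4² + 2.3²) ≈ 2.7 units.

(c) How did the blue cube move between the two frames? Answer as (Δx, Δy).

(-0.9, -1.1)

The blue cube was at about (9.8, 3.4) and moved to about (8.9, 2.3).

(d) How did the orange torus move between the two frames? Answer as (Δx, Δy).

(1.7, 1.2)

The orange torus started near (3.3, 2.6) and ended near (5.0, 3.8).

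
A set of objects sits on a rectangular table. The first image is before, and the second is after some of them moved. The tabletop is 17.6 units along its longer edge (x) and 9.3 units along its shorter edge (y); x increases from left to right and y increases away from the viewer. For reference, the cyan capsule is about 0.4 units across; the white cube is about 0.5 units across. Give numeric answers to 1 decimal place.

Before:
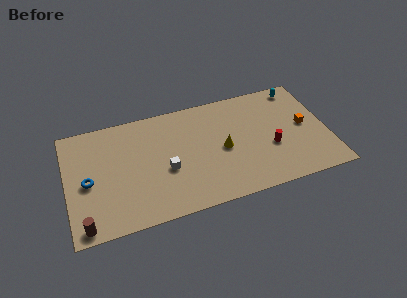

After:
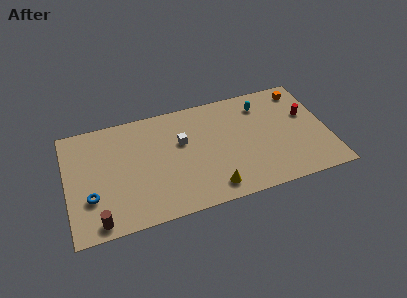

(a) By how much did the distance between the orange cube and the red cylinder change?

-0.5

The distance was about 2.7 in the first image and 2.2 in the second, so they moved 0.5 units closer together.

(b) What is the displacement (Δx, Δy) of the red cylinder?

(2.6, 2.1)

From the two frames, the red cylinder sits at roughly (13.7, 3.6) before and (16.3, 5.7) after.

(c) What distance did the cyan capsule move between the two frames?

2.7

The cyan capsule moved from about (16.0, 8.2) to (13.4, 7.4), a distance of √(2.6² + 0.8²) ≈ 2.7.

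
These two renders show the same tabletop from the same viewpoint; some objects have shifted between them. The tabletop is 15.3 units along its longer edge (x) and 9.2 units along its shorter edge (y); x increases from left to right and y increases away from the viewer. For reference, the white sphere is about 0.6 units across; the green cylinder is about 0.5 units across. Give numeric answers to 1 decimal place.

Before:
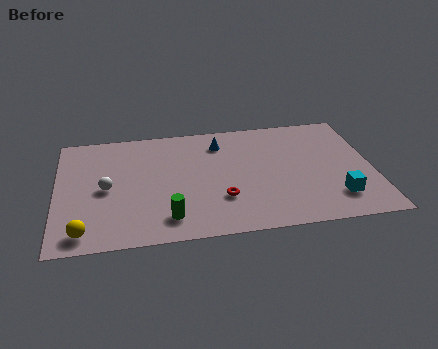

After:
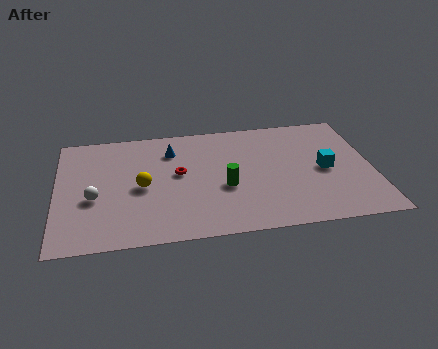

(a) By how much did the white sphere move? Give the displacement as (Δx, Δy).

(-0.6, -0.7)

From the two frames, the white sphere sits at roughly (2.4, 4.4) before and (1.8, 3.7) after.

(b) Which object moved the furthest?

the yellow sphere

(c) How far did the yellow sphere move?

4.2

The yellow sphere moved from about (1.3, 1.2) to (4.1, 4.3), a distance of √(2.8² + 3.1²) ≈ 4.2.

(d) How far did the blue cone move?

2.4

From (8.0, 7.3) to (5.6, 7.0), the blue cone covered √(2.4² + 0.3²) ≈ 2.4 units.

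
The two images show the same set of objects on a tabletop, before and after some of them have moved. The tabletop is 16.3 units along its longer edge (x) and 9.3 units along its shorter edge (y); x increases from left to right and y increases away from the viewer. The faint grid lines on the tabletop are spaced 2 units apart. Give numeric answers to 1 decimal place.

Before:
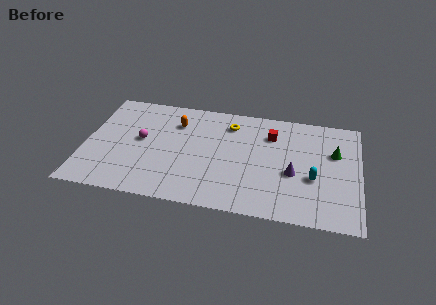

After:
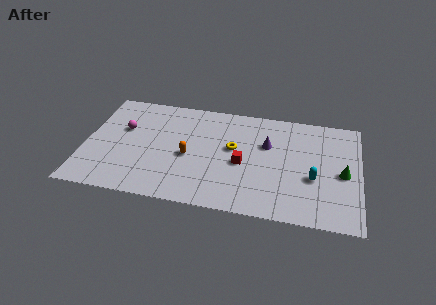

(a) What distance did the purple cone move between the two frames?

2.7

The purple cone was near (12.4, 3.8) before and (10.8, 6.0) after, so it travelled √(1.6² + 2.2²) ≈ 2.7 units.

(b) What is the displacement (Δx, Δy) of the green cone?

(0.5, -1.7)

The green cone started near (14.8, 6.0) and ended near (15.3, 4.3).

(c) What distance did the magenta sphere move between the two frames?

1.4

The magenta sphere moved from about (3.3, 5.0) to (2.2, 5.8), a distance of √(1.1² + 0.8²) ≈ 1.4.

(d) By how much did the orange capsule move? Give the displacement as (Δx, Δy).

(0.9, -2.8)

From the two frames, the orange capsule sits at roughly (5.3, 6.9) before and (6.2, 4.1) after.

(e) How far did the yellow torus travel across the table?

2.1

From (8.5, 7.4) to (8.8, 5.3), the yellow torus covered √(0.3² + 2.1²) ≈ 2.1 units.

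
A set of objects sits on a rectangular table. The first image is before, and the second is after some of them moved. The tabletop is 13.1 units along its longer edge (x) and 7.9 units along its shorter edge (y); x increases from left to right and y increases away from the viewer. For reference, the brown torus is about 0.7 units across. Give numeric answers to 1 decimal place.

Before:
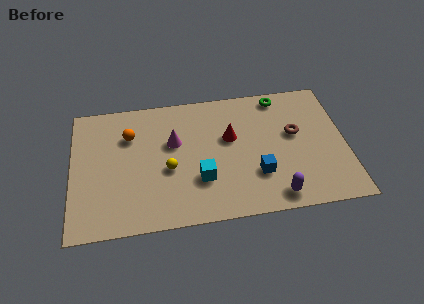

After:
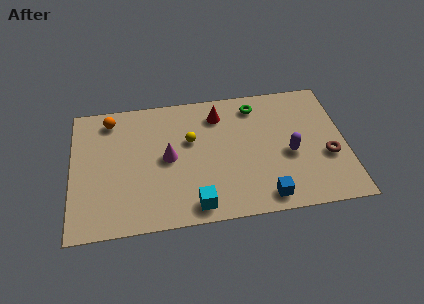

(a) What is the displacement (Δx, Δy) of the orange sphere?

(-0.9, 1.1)

The orange sphere was at about (2.8, 5.6) and moved to about (1.9, 6.7).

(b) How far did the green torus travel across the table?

1.3

The green torus was near (10.1, 7.0) before and (8.9, 6.6) after, so it travelled √(1.2² + 0.4²) ≈ 1.3 units.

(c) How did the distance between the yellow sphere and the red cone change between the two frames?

-1.4

They were about 3.4 units apart before and 2.0 after — 1.4 units closer together.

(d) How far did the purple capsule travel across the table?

2.5

The purple capsule was near (9.6, 1.0) before and (10.4, 3.4) after, so it travelled √(0.8² + 2.4²) ≈ 2.5 units.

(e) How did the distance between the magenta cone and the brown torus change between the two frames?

+1.9

They were about 5.8 units apart before and 7.7 after — 1.9 units further apart.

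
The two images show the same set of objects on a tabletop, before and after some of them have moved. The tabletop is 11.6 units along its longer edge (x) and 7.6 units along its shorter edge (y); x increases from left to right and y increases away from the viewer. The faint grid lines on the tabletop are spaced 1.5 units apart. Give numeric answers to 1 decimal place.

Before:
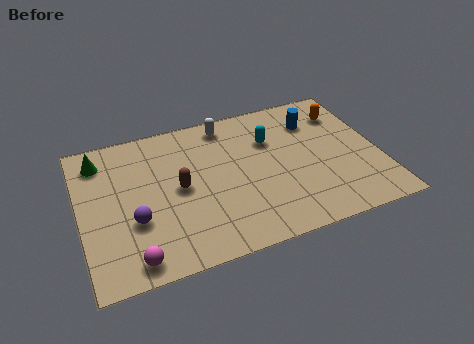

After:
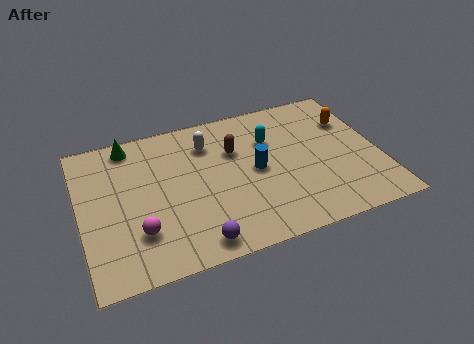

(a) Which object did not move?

the cyan capsule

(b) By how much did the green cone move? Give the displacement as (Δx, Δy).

(1.2, 0.5)

The green cone was at about (0.9, 6.2) and moved to about (2.1, 6.7).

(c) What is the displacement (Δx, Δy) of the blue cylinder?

(-2.5, -1.9)

From the two frames, the blue cylinder sits at roughly (9.3, 5.7) before and (6.8, 3.8) after.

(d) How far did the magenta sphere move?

1.2

The magenta sphere moved from about (1.8, 0.9) to (2.1, 2.1), a distance of √(0.3² + 1.2²) ≈ 1.2.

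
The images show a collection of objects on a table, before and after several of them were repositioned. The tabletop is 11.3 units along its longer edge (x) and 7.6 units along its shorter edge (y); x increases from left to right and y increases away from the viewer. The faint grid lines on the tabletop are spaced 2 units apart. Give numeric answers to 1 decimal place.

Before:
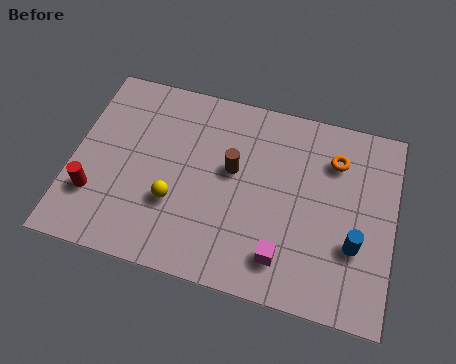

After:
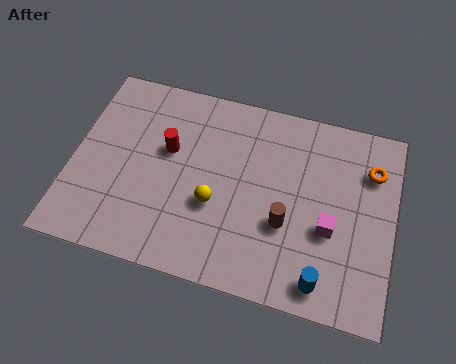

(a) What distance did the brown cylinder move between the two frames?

2.6

The brown cylinder was near (5.6, 4.4) before and (7.6, 2.8) after, so it travelled √(2.0² + 1.6²) ≈ 2.6 units.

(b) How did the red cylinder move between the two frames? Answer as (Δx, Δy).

(2.4, 2.4)

From the two frames, the red cylinder sits at roughly (0.9, 2.2) before and (3.3, 4.6) after.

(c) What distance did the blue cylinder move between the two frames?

1.9

The blue cylinder was near (10.0, 2.6) before and (9.0, 1.0) after, so it travelled √(1.0² + 1.6²) ≈ 1.9 units.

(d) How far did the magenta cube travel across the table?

2.1

From (7.6, 1.5) to (9.1, 3.0), the magenta cube covered √(1.5² + 1.5²) ≈ 2.1 units.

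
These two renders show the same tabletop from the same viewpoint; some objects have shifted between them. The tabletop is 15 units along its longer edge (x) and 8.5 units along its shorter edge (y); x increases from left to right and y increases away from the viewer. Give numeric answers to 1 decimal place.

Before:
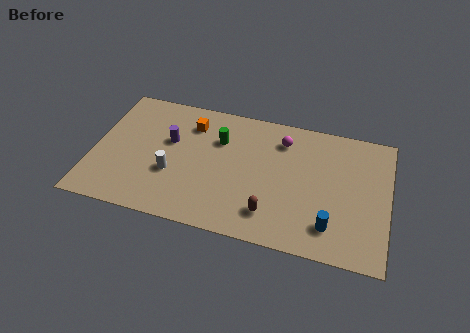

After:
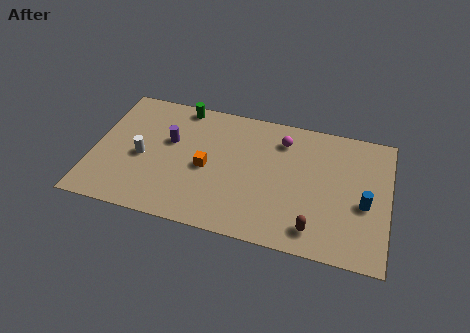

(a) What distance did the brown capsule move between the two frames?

2.2

The brown capsule was near (9.2, 1.8) before and (11.4, 1.4) after, so it travelled √(2.2² + 0.4²) ≈ 2.2 units.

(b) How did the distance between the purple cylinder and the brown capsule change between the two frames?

+2.1

The distance was about 6.4 in the first image and 8.5 in the second, so they moved 2.1 units further apart.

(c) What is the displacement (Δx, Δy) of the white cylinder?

(-1.6, 0.7)

The white cylinder was at about (4.1, 3.1) and moved to about (2.5, 3.8).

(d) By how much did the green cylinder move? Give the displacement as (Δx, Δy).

(-2.1, 1.8)

The green cylinder started near (6.3, 5.9) and ended near (4.2, 7.7).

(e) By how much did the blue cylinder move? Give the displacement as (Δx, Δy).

(1.6, 1.8)

The blue cylinder was at about (12.2, 1.8) and moved to about (13.8, 3.6).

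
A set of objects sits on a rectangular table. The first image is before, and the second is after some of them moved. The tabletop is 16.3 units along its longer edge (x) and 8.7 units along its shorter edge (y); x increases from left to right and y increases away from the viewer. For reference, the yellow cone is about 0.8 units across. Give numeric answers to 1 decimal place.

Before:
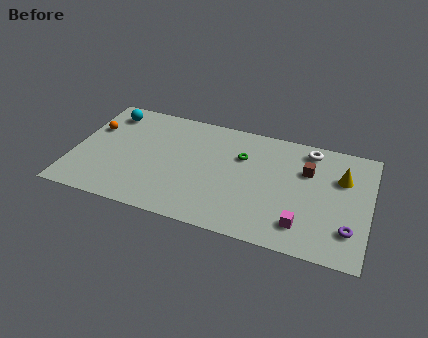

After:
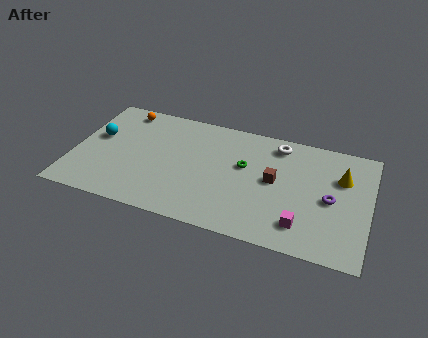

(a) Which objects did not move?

the yellow cone and the magenta cube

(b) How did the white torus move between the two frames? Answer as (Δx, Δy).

(-1.7, -0.1)

The white torus started near (12.8, 7.5) and ended near (11.1, 7.4).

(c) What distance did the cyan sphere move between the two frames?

2.1

From (1.6, 7.2) to (1.2, 5.1), the cyan sphere covered √(0.4² + 2.1²) ≈ 2.1 units.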